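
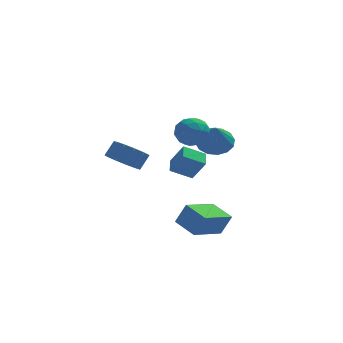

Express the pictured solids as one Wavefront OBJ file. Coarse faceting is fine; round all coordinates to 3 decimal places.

v -3.231 3.062 -2.311
v -2.367 3.039 -2.853
v -1.865 3.435 -2.071
v -2.729 3.458 -1.529
v -2.609 3.55 -2.956
v -2.108 3.945 -2.174
v -3.048 3.906 -2.855
v -2.547 4.302 -2.072
v -3.546 3.994 -2.581
v -3.044 4.39 -1.798
v -3.943 3.786 -2.221
v -3.442 4.182 -1.439
v -4.114 3.349 -1.89
v -3.613 3.745 -1.108
v -4.005 2.82 -1.693
v -3.503 3.216 -0.91
v -3.65 2.368 -1.692
v -3.148 2.764 -0.909
v -3.161 2.137 -1.888
v -2.66 2.533 -1.105
v -2.695 2.199 -2.218
v -2.194 2.595 -1.435
v -2.399 2.535 -2.578
v -1.898 2.931 -1.795
v 0.107 1.701 0.107
v 0.796 1.449 0.705
v -0.736 0.511 0.575
v -0.047 0.259 1.173
v -0.544 1.049 1.33
v -0.023 1.784 1.04
v 0.083 0.176 0.24
v 0.604 0.911 -0.05
v 0.781 0.506 0.787
v 0.394 1.046 1.461
v -0.334 0.914 -0.181
v -0.721 1.454 0.493
v 0.525 1.679 0.365
v -0.465 0.281 0.915
v -0.757 0.745 1.008
v -0.352 0.597 1.359
v 0.044 1.876 0.562
v 0.449 1.728 0.913
v -0.338 1.493 1.281
v -0.389 0.232 0.367
v 0.016 0.084 0.718
v 0.412 1.363 -0.079
v 0.817 1.215 0.272
v 0.398 0.467 -0.001
v 0.921 0.977 0.764
v 0.426 0.278 1.04
v 0.503 0.229 0.491
v 0.809 0.661 0.321
v 0.694 1.294 1.16
v 0.198 0.595 1.436
v -0.094 1.059 1.528
v 0.212 1.492 1.358
v 0.685 0.74 1.209
v -0.138 1.365 -0.156
v -0.634 0.666 0.12
v -0.152 0.468 -0.078
v 0.154 0.901 -0.248
v -0.366 1.682 0.24
v -0.861 0.983 0.516
v -0.749 1.299 0.959
v -0.443 1.731 0.789
v -0.625 1.22 0.071
v -0.344 -3.128 -4.351
v 0.182 -3.133 -3.239
v -1.126 -2.055 -3.976
v -0.601 -2.06 -2.864
v 1.121 -1.82 -5.036
v 1.646 -1.825 -3.924
v 0.338 -0.747 -4.661
v 0.864 -0.752 -3.549
v 0.2 2.281 -3.226
v -0.943 2.263 -2.627
v 0.321 3.208 -2.966
v -0.821 3.189 -2.367
v 0.821 1.871 -2.053
v -0.321 1.852 -1.454
v 0.943 2.797 -1.793
v -0.2 2.779 -1.194
v 1.579 4.272 -1.605
v 2.596 4.277 -1.532
v 1.481 3.268 -0.175
v 2.437 4.694 -1.25
v 2.048 4.998 -1.064
v 1.533 5.107 -1.023
v 1.03 4.993 -1.137
v 0.675 4.685 -1.377
v 0.562 4.266 -1.679
v 0.721 3.849 -1.96
v 1.11 3.545 -2.147
v 1.625 3.436 -2.188
v 2.128 3.55 -2.073
v 2.483 3.858 -1.833
f 2 1 5
f 2 5 3
f 3 5 6
f 3 6 4
f 5 1 7
f 5 7 6
f 6 7 8
f 6 8 4
f 7 1 9
f 7 9 8
f 8 9 10
f 8 10 4
f 9 1 11
f 9 11 10
f 10 11 12
f 10 12 4
f 11 1 13
f 11 13 12
f 12 13 14
f 12 14 4
f 13 1 15
f 13 15 14
f 14 15 16
f 14 16 4
f 15 1 17
f 15 17 16
f 16 17 18
f 16 18 4
f 17 1 19
f 17 19 18
f 18 19 20
f 18 20 4
f 19 1 21
f 19 21 20
f 20 21 22
f 20 22 4
f 21 1 23
f 21 23 22
f 22 23 24
f 22 24 4
f 23 1 2
f 23 2 24
f 24 2 3
f 24 3 4
f 25 62 41
f 62 36 65
f 41 65 30
f 62 65 41
f 25 41 37
f 41 30 42
f 37 42 26
f 41 42 37
f 25 37 46
f 37 26 47
f 46 47 32
f 37 47 46
f 25 46 58
f 46 32 61
f 58 61 35
f 46 61 58
f 25 58 62
f 58 35 66
f 62 66 36
f 58 66 62
f 26 42 53
f 42 30 56
f 53 56 34
f 42 56 53
f 30 65 43
f 65 36 64
f 43 64 29
f 65 64 43
f 36 66 63
f 66 35 59
f 63 59 27
f 66 59 63
f 35 61 60
f 61 32 48
f 60 48 31
f 61 48 60
f 32 47 52
f 47 26 49
f 52 49 33
f 47 49 52
f 28 54 40
f 54 34 55
f 40 55 29
f 54 55 40
f 28 40 38
f 40 29 39
f 38 39 27
f 40 39 38
f 28 38 45
f 38 27 44
f 45 44 31
f 38 44 45
f 28 45 50
f 45 31 51
f 50 51 33
f 45 51 50
f 28 50 54
f 50 33 57
f 54 57 34
f 50 57 54
f 29 55 43
f 55 34 56
f 43 56 30
f 55 56 43
f 27 39 63
f 39 29 64
f 63 64 36
f 39 64 63
f 31 44 60
f 44 27 59
f 60 59 35
f 44 59 60
f 33 51 52
f 51 31 48
f 52 48 32
f 51 48 52
f 34 57 53
f 57 33 49
f 53 49 26
f 57 49 53
f 68 70 67
f 71 68 67
f 67 70 69
f 69 71 67
f 68 74 70
f 72 68 71
f 72 74 68
f 70 74 69
f 73 71 69
f 69 74 73
f 73 72 71
f 74 72 73
f 76 78 75
f 79 76 75
f 75 78 77
f 77 79 75
f 76 82 78
f 80 76 79
f 80 82 76
f 78 82 77
f 81 79 77
f 77 82 81
f 81 80 79
f 82 80 81
f 84 83 86
f 84 86 85
f 86 83 87
f 86 87 85
f 87 83 88
f 87 88 85
f 88 83 89
f 88 89 85
f 89 83 90
f 89 90 85
f 90 83 91
f 90 91 85
f 91 83 92
f 91 92 85
f 92 83 93
f 92 93 85
f 93 83 94
f 93 94 85
f 94 83 95
f 94 95 85
f 95 83 96
f 95 96 85
f 96 83 84
f 96 84 85



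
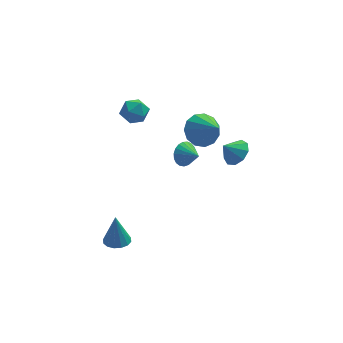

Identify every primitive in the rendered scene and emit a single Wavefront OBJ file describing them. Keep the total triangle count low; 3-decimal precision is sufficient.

v 3.75 1.672 -3.749
v 4.351 1.797 -3.161
v 3.03 1.568 -2.991
v 4.115 2.305 -3.315
v 3.708 2.517 -3.673
v 3.321 2.334 -4.066
v 3.135 1.84 -4.31
v 3.236 1.268 -4.292
v 3.578 0.885 -4.02
v 4 0.87 -3.621
v 4.305 1.23 -3.281
v 0.792 -0.458 -1.501
v 1.18 -0.495 -2.13
v 1.408 -1.182 -1.079
v 1.331 -0.277 -1.975
v 1.389 -0.089 -1.738
v 1.343 0.034 -1.46
v 1.203 0.073 -1.189
v 0.991 0.02 -0.972
v 0.745 -0.116 -0.847
v 0.507 -0.311 -0.834
v 0.319 -0.531 -0.938
v 0.212 -0.739 -1.138
v 0.206 -0.898 -1.402
v 0.301 -0.981 -1.682
v 0.481 -0.973 -1.932
v 0.715 -0.877 -2.107
v 0.963 -0.707 -2.177
v -2.972 -4.1 -4.521
v -2.452 -3.635 -4.577
v -3.008 -3.86 -2.859
v -2.755 -3.441 -4.612
v -3.117 -3.423 -4.622
v -3.44 -3.586 -4.605
v -3.638 -3.887 -4.566
v -3.657 -4.246 -4.515
v -3.493 -4.565 -4.465
v -3.189 -4.759 -4.431
v -2.827 -4.777 -4.42
v -2.504 -4.614 -4.437
v -2.307 -4.313 -4.476
v -2.288 -3.954 -4.528
v 1.926 1.445 -1.458
v 2.49 1.019 -2.194
v 2.594 0.155 -0.202
v 2.818 1.425 -1.952
v 2.863 1.836 -1.554
v 2.61 2.124 -1.125
v 2.141 2.195 -0.802
v 1.603 2.029 -0.687
v 1.168 1.677 -0.817
v 0.973 1.251 -1.151
v 1.081 0.887 -1.582
v 1.458 0.7 -1.974
v 1.983 0.749 -2.202
v -2.156 2.861 -0.928
v -1.778 3.209 -0.262
v -0.942 2.631 -1.498
v -0.564 2.979 -0.832
v -0.958 2.24 -0.753
v -1.709 2.383 -0.401
v -1.011 3.457 -1.359
v -1.762 3.6 -1.007
v -1.07 3.578 -0.529
v -1.037 2.826 -0.154
v -1.683 3.014 -1.606
v -1.65 2.262 -1.231
f 2 1 4
f 2 4 3
f 4 1 5
f 4 5 3
f 5 1 6
f 5 6 3
f 6 1 7
f 6 7 3
f 7 1 8
f 7 8 3
f 8 1 9
f 8 9 3
f 9 1 10
f 9 10 3
f 10 1 11
f 10 11 3
f 11 1 2
f 11 2 3
f 13 12 15
f 13 15 14
f 15 12 16
f 15 16 14
f 16 12 17
f 16 17 14
f 17 12 18
f 17 18 14
f 18 12 19
f 18 19 14
f 19 12 20
f 19 20 14
f 20 12 21
f 20 21 14
f 21 12 22
f 21 22 14
f 22 12 23
f 22 23 14
f 23 12 24
f 23 24 14
f 24 12 25
f 24 25 14
f 25 12 26
f 25 26 14
f 26 12 27
f 26 27 14
f 27 12 28
f 27 28 14
f 28 12 13
f 28 13 14
f 30 29 32
f 30 32 31
f 32 29 33
f 32 33 31
f 33 29 34
f 33 34 31
f 34 29 35
f 34 35 31
f 35 29 36
f 35 36 31
f 36 29 37
f 36 37 31
f 37 29 38
f 37 38 31
f 38 29 39
f 38 39 31
f 39 29 40
f 39 40 31
f 40 29 41
f 40 41 31
f 41 29 42
f 41 42 31
f 42 29 30
f 42 30 31
f 44 43 46
f 44 46 45
f 46 43 47
f 46 47 45
f 47 43 48
f 47 48 45
f 48 43 49
f 48 49 45
f 49 43 50
f 49 50 45
f 50 43 51
f 50 51 45
f 51 43 52
f 51 52 45
f 52 43 53
f 52 53 45
f 53 43 54
f 53 54 45
f 54 43 55
f 54 55 45
f 55 43 44
f 55 44 45
f 56 67 61
f 56 61 57
f 56 57 63
f 56 63 66
f 56 66 67
f 57 61 65
f 61 67 60
f 67 66 58
f 66 63 62
f 63 57 64
f 59 65 60
f 59 60 58
f 59 58 62
f 59 62 64
f 59 64 65
f 60 65 61
f 58 60 67
f 62 58 66
f 64 62 63
f 65 64 57



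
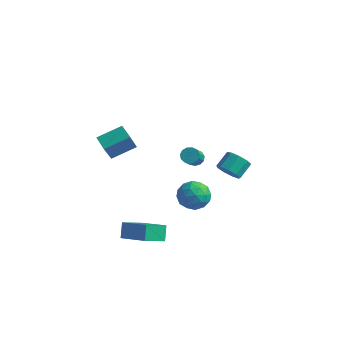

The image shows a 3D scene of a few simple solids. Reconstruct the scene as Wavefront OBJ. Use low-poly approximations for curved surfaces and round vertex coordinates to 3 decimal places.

v -3.985 4.566 -2.513
v -3.488 4.904 -2.362
v -2.977 3.611 -1.156
v -3.475 3.274 -1.307
v -3.744 5.004 -2.146
v -3.233 3.711 -0.94
v -4.076 4.965 -2.047
v -3.565 3.672 -0.841
v -4.38 4.8 -2.096
v -3.869 3.507 -0.89
v -4.559 4.56 -2.277
v -4.048 3.267 -1.071
v -4.555 4.322 -2.533
v -4.044 3.03 -1.327
v -4.371 4.162 -2.783
v -3.86 2.87 -1.577
v -4.064 4.13 -2.947
v -3.553 2.838 -1.741
v -3.732 4.237 -2.973
v -3.221 2.944 -1.767
v -3.481 4.448 -2.853
v -2.97 3.155 -1.648
v -3.39 4.697 -2.626
v -2.879 3.404 -1.42
v -1.195 0.24 -0.862
v -0.719 0.827 -1.666
v -0.841 -1.267 -1.754
v -0.365 -0.68 -2.558
v 0.116 -0.749 -1.566
v -0.103 0.183 -1.015
v -1.457 -0.623 -2.405
v -1.676 0.309 -1.854
v -0.881 0.295 -2.62
v 0.091 0.217 -2.101
v -1.651 -0.657 -1.319
v -0.679 -0.735 -0.8
v -0.988 0.666 -1.186
v -0.572 -1.106 -2.234
v -0.289 -1.146 -1.651
v -0.009 -0.801 -2.124
v -0.626 0.287 -0.803
v -0.347 0.632 -1.276
v 0.144 -0.294 -1.217
v -1.213 -1.072 -2.144
v -0.934 -0.727 -2.617
v -1.551 0.361 -1.296
v -1.271 0.706 -1.769
v -1.704 -0.146 -2.203
v -0.803 0.698 -2.219
v -0.595 -0.188 -2.743
v -1.237 -0.154 -2.653
v -1.366 0.393 -2.329
v -0.232 0.652 -1.914
v -0.024 -0.234 -2.438
v 0.258 -0.274 -1.856
v 0.13 0.273 -1.532
v -0.327 0.339 -2.475
v -1.536 -0.206 -0.982
v -1.328 -1.092 -1.506
v -1.69 -0.713 -1.888
v -1.818 -0.166 -1.564
v -0.965 -0.252 -0.677
v -0.757 -1.138 -1.201
v -0.194 -0.833 -1.091
v -0.323 -0.286 -0.767
v -1.233 -0.779 -0.945
v -3.237 -4.248 -4.13
v -3.545 -3.668 -3.224
v -2.742 -2.932 -4.805
v -3.051 -2.351 -3.899
v -1.249 -4.549 -3.261
v -1.558 -3.968 -2.355
v -0.755 -3.232 -3.936
v -1.063 -2.652 -3.03
v -0.725 3.412 -1.8
v -0.199 3.774 -2.391
v -0.088 4.789 -1.67
v -0.615 4.428 -1.08
v -0.764 3.918 -2.507
v -0.654 4.934 -1.786
v -1.312 3.826 -2.293
v -1.201 4.841 -1.572
v -1.585 3.54 -1.848
v -1.474 4.555 -1.127
v -1.455 3.194 -1.381
v -1.345 4.209 -0.66
v -0.985 2.951 -1.11
v -0.874 3.966 -0.389
v -0.393 2.923 -1.162
v -0.282 3.939 -0.442
v 0.044 3.125 -1.513
v 0.154 4.14 -0.792
v 0.121 3.461 -1.998
v 0.231 4.476 -1.278
v -3.789 -4.274 2.78
v -3.756 -4.993 4.051
v -4.708 -3.758 3.097
v -4.675 -4.477 4.367
v -2.865 -3.043 3.453
v -2.832 -3.762 4.723
v -3.784 -2.527 3.769
v -3.751 -3.246 5.04
f 2 1 5
f 2 5 3
f 3 5 6
f 3 6 4
f 5 1 7
f 5 7 6
f 6 7 8
f 6 8 4
f 7 1 9
f 7 9 8
f 8 9 10
f 8 10 4
f 9 1 11
f 9 11 10
f 10 11 12
f 10 12 4
f 11 1 13
f 11 13 12
f 12 13 14
f 12 14 4
f 13 1 15
f 13 15 14
f 14 15 16
f 14 16 4
f 15 1 17
f 15 17 16
f 16 17 18
f 16 18 4
f 17 1 19
f 17 19 18
f 18 19 20
f 18 20 4
f 19 1 21
f 19 21 20
f 20 21 22
f 20 22 4
f 21 1 23
f 21 23 22
f 22 23 24
f 22 24 4
f 23 1 2
f 23 2 24
f 24 2 3
f 24 3 4
f 25 62 41
f 62 36 65
f 41 65 30
f 62 65 41
f 25 41 37
f 41 30 42
f 37 42 26
f 41 42 37
f 25 37 46
f 37 26 47
f 46 47 32
f 37 47 46
f 25 46 58
f 46 32 61
f 58 61 35
f 46 61 58
f 25 58 62
f 58 35 66
f 62 66 36
f 58 66 62
f 26 42 53
f 42 30 56
f 53 56 34
f 42 56 53
f 30 65 43
f 65 36 64
f 43 64 29
f 65 64 43
f 36 66 63
f 66 35 59
f 63 59 27
f 66 59 63
f 35 61 60
f 61 32 48
f 60 48 31
f 61 48 60
f 32 47 52
f 47 26 49
f 52 49 33
f 47 49 52
f 28 54 40
f 54 34 55
f 40 55 29
f 54 55 40
f 28 40 38
f 40 29 39
f 38 39 27
f 40 39 38
f 28 38 45
f 38 27 44
f 45 44 31
f 38 44 45
f 28 45 50
f 45 31 51
f 50 51 33
f 45 51 50
f 28 50 54
f 50 33 57
f 54 57 34
f 50 57 54
f 29 55 43
f 55 34 56
f 43 56 30
f 55 56 43
f 27 39 63
f 39 29 64
f 63 64 36
f 39 64 63
f 31 44 60
f 44 27 59
f 60 59 35
f 44 59 60
f 33 51 52
f 51 31 48
f 52 48 32
f 51 48 52
f 34 57 53
f 57 33 49
f 53 49 26
f 57 49 53
f 68 70 67
f 71 68 67
f 67 70 69
f 69 71 67
f 68 74 70
f 72 68 71
f 72 74 68
f 70 74 69
f 73 71 69
f 69 74 73
f 73 72 71
f 74 72 73
f 76 75 79
f 76 79 77
f 77 79 80
f 77 80 78
f 79 75 81
f 79 81 80
f 80 81 82
f 80 82 78
f 81 75 83
f 81 83 82
f 82 83 84
f 82 84 78
f 83 75 85
f 83 85 84
f 84 85 86
f 84 86 78
f 85 75 87
f 85 87 86
f 86 87 88
f 86 88 78
f 87 75 89
f 87 89 88
f 88 89 90
f 88 90 78
f 89 75 91
f 89 91 90
f 90 91 92
f 90 92 78
f 91 75 93
f 91 93 92
f 92 93 94
f 92 94 78
f 93 75 76
f 93 76 94
f 94 76 77
f 94 77 78
f 96 98 95
f 99 96 95
f 95 98 97
f 97 99 95
f 96 102 98
f 100 96 99
f 100 102 96
f 98 102 97
f 101 99 97
f 97 102 101
f 101 100 99
f 102 100 101



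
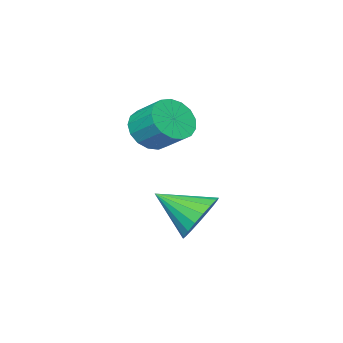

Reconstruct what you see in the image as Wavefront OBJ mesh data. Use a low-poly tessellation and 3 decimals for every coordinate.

v 2.361 -2.033 -0.097
v 3.218 -2.3 0.297
v 3.216 -1.134 1.09
v 2.359 -0.867 0.697
v 3.34 -2.045 -0.078
v 3.339 -0.879 0.716
v 3.239 -1.787 -0.456
v 3.237 -0.622 0.337
v 2.936 -1.586 -0.752
v 2.935 -0.42 0.041
v 2.501 -1.487 -0.898
v 2.5 -0.321 -0.105
v 2.034 -1.513 -0.861
v 2.033 -0.347 -0.067
v 1.642 -1.658 -0.648
v 1.641 -0.493 0.145
v 1.415 -1.889 -0.309
v 1.414 -0.724 0.484
v 1.404 -2.153 0.078
v 1.403 -0.988 0.872
v 1.612 -2.389 0.426
v 1.611 -1.224 1.219
v 1.992 -2.544 0.654
v 1.991 -1.379 1.447
v 2.456 -2.582 0.709
v 2.455 -1.416 1.503
v 2.898 -2.493 0.581
v 2.897 -1.328 1.374
v 2.986 1.023 -3.381
v 3.9 1.089 -3.971
v 3.714 -0.483 -2.419
v 3.995 1.377 -3.592
v 3.889 1.595 -3.171
v 3.605 1.699 -2.793
v 3.198 1.67 -2.53
v 2.749 1.512 -2.437
v 2.347 1.258 -2.53
v 2.071 0.957 -2.792
v 1.976 0.669 -3.171
v 2.082 0.451 -3.591
v 2.366 0.346 -3.97
v 2.773 0.376 -4.232
v 3.222 0.533 -4.326
v 3.625 0.788 -4.233
f 2 1 5
f 2 5 3
f 3 5 6
f 3 6 4
f 5 1 7
f 5 7 6
f 6 7 8
f 6 8 4
f 7 1 9
f 7 9 8
f 8 9 10
f 8 10 4
f 9 1 11
f 9 11 10
f 10 11 12
f 10 12 4
f 11 1 13
f 11 13 12
f 12 13 14
f 12 14 4
f 13 1 15
f 13 15 14
f 14 15 16
f 14 16 4
f 15 1 17
f 15 17 16
f 16 17 18
f 16 18 4
f 17 1 19
f 17 19 18
f 18 19 20
f 18 20 4
f 19 1 21
f 19 21 20
f 20 21 22
f 20 22 4
f 21 1 23
f 21 23 22
f 22 23 24
f 22 24 4
f 23 1 25
f 23 25 24
f 24 25 26
f 24 26 4
f 25 1 27
f 25 27 26
f 26 27 28
f 26 28 4
f 27 1 2
f 27 2 28
f 28 2 3
f 28 3 4
f 30 29 32
f 30 32 31
f 32 29 33
f 32 33 31
f 33 29 34
f 33 34 31
f 34 29 35
f 34 35 31
f 35 29 36
f 35 36 31
f 36 29 37
f 36 37 31
f 37 29 38
f 37 38 31
f 38 29 39
f 38 39 31
f 39 29 40
f 39 40 31
f 40 29 41
f 40 41 31
f 41 29 42
f 41 42 31
f 42 29 43
f 42 43 31
f 43 29 44
f 43 44 31
f 44 29 30
f 44 30 31



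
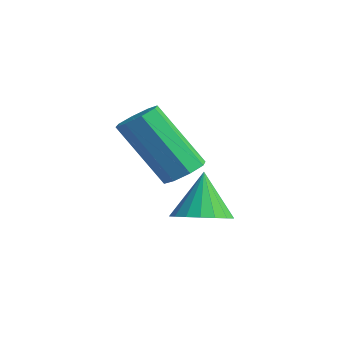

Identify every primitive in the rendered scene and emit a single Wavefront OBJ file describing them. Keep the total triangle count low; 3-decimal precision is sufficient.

v 0.952 2.137 -1.314
v 1.724 2.043 -1.053
v 0.528 2.463 0.054
v 1.711 2.396 -1.141
v 1.547 2.699 -1.264
v 1.266 2.89 -1.397
v 0.923 2.931 -1.513
v 0.585 2.816 -1.591
v 0.321 2.566 -1.613
v 0.181 2.23 -1.576
v 0.194 1.877 -1.488
v 0.358 1.574 -1.365
v 0.639 1.383 -1.232
v 0.982 1.342 -1.115
v 1.32 1.457 -1.038
v 1.584 1.708 -1.016
v 1.138 1.533 0.388
v 1.476 1.019 0.31
v 0.6 0.173 2.094
v 0.262 0.687 2.172
v 1.698 1.345 0.574
v 0.823 0.499 2.358
v 1.593 1.781 0.729
v 0.717 0.934 2.513
v 1.22 2.072 0.684
v 0.345 1.225 2.468
v 0.8 2.047 0.466
v -0.076 1.201 2.25
v 0.577 1.721 0.202
v -0.298 0.875 1.986
v 0.683 1.286 0.047
v -0.193 0.439 1.831
v 1.055 0.995 0.092
v 0.18 0.148 1.876
f 2 1 4
f 2 4 3
f 4 1 5
f 4 5 3
f 5 1 6
f 5 6 3
f 6 1 7
f 6 7 3
f 7 1 8
f 7 8 3
f 8 1 9
f 8 9 3
f 9 1 10
f 9 10 3
f 10 1 11
f 10 11 3
f 11 1 12
f 11 12 3
f 12 1 13
f 12 13 3
f 13 1 14
f 13 14 3
f 14 1 15
f 14 15 3
f 15 1 16
f 15 16 3
f 16 1 2
f 16 2 3
f 18 17 21
f 18 21 19
f 19 21 22
f 19 22 20
f 21 17 23
f 21 23 22
f 22 23 24
f 22 24 20
f 23 17 25
f 23 25 24
f 24 25 26
f 24 26 20
f 25 17 27
f 25 27 26
f 26 27 28
f 26 28 20
f 27 17 29
f 27 29 28
f 28 29 30
f 28 30 20
f 29 17 31
f 29 31 30
f 30 31 32
f 30 32 20
f 31 17 33
f 31 33 32
f 32 33 34
f 32 34 20
f 33 17 18
f 33 18 34
f 34 18 19
f 34 19 20



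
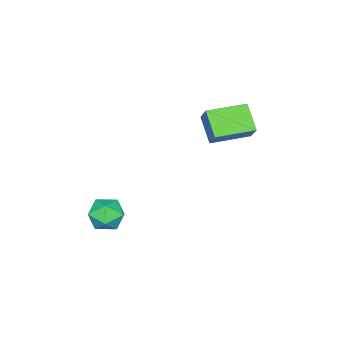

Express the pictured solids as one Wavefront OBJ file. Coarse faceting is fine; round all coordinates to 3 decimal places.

v 1.619 -2.962 -3.711
v 2.25 -2.537 -3.114
v 2.49 -4.263 -3.706
v 3.121 -3.838 -3.109
v 2.237 -4.069 -2.793
v 1.698 -3.266 -2.796
v 3.042 -3.534 -4.024
v 2.503 -2.731 -4.027
v 3.129 -2.891 -3.307
v 2.631 -3.222 -2.546
v 2.109 -3.578 -4.274
v 1.611 -3.909 -3.513
v -2.042 -0.9 -0.259
v -2.759 -1.878 0.674
v -3.614 0.27 -0.241
v -4.331 -0.707 0.692
v -1.609 -0.333 0.668
v -2.326 -1.31 1.601
v -3.181 0.838 0.686
v -3.898 -0.14 1.619
f 1 12 6
f 1 6 2
f 1 2 8
f 1 8 11
f 1 11 12
f 2 6 10
f 6 12 5
f 12 11 3
f 11 8 7
f 8 2 9
f 4 10 5
f 4 5 3
f 4 3 7
f 4 7 9
f 4 9 10
f 5 10 6
f 3 5 12
f 7 3 11
f 9 7 8
f 10 9 2
f 14 16 13
f 17 14 13
f 13 16 15
f 15 17 13
f 14 20 16
f 18 14 17
f 18 20 14
f 16 20 15
f 19 17 15
f 15 20 19
f 19 18 17
f 20 18 19



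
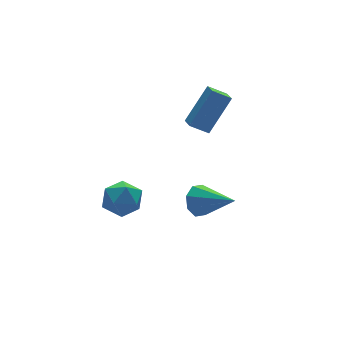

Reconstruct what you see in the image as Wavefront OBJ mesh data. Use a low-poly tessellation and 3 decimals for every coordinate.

v 0.033 1.296 -3.95
v 0.518 1.807 -3.405
v 0.847 -0.456 -3.03
v -0.094 1.658 -3.147
v -0.632 1.298 -3.358
v -0.78 0.936 -3.916
v -0.452 0.786 -4.494
v 0.16 0.935 -4.753
v 0.698 1.295 -4.541
v 0.846 1.656 -3.983
v -3.855 2.675 -2.798
v -2.917 2.295 -2.99
v -4.343 1.185 -2.23
v -3.405 0.805 -2.422
v -3.537 1.493 -1.666
v -3.235 2.413 -2.017
v -4.025 1.067 -3.203
v -3.723 1.987 -3.554
v -3.022 1.301 -3.241
v -2.72 1.564 -2.291
v -4.54 1.916 -2.929
v -4.238 2.179 -1.979
v 0.611 1.432 0.399
v -0.147 1.855 0.915
v 0.874 2.28 0.09
v 0.116 2.703 0.605
v 1.904 1.657 2.115
v 1.146 2.08 2.63
v 2.167 2.505 1.805
v 1.409 2.928 2.321
f 2 1 4
f 2 4 3
f 4 1 5
f 4 5 3
f 5 1 6
f 5 6 3
f 6 1 7
f 6 7 3
f 7 1 8
f 7 8 3
f 8 1 9
f 8 9 3
f 9 1 10
f 9 10 3
f 10 1 2
f 10 2 3
f 11 22 16
f 11 16 12
f 11 12 18
f 11 18 21
f 11 21 22
f 12 16 20
f 16 22 15
f 22 21 13
f 21 18 17
f 18 12 19
f 14 20 15
f 14 15 13
f 14 13 17
f 14 17 19
f 14 19 20
f 15 20 16
f 13 15 22
f 17 13 21
f 19 17 18
f 20 19 12
f 24 26 23
f 27 24 23
f 23 26 25
f 25 27 23
f 24 30 26
f 28 24 27
f 28 30 24
f 26 30 25
f 29 27 25
f 25 30 29
f 29 28 27
f 30 28 29



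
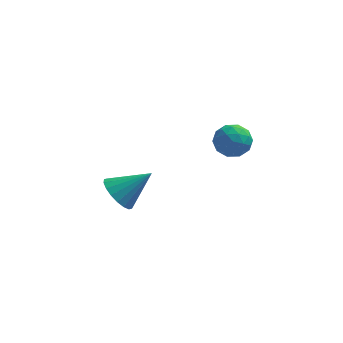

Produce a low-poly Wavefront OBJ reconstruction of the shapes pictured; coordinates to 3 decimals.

v 1.699 0.491 1.541
v 1.999 0.078 2.338
v 0.401 0.902 2.242
v 0.701 0.489 3.039
v 1.125 1.275 2.724
v 1.927 1.021 2.291
v 0.473 -0.041 2.289
v 1.275 -0.295 1.856
v 1.241 -0.25 2.801
v 1.644 0.563 3.07
v 0.756 0.417 1.51
v 1.159 1.23 1.779
v 1.963 0.248 1.878
v 0.437 0.732 2.702
v 0.686 1.193 2.517
v 0.862 0.951 2.985
v 1.921 0.802 1.85
v 2.097 0.56 2.319
v 1.583 1.263 2.546
v 0.303 0.42 2.261
v 0.479 0.178 2.73
v 1.538 0.029 1.595
v 1.714 -0.213 2.063
v 0.817 -0.283 2.034
v 1.694 -0.187 2.619
v 0.931 0.055 3.03
v 0.797 -0.257 2.589
v 1.268 -0.406 2.335
v 1.93 0.291 2.777
v 1.168 0.533 3.188
v 1.417 0.994 3.003
v 1.888 0.845 2.749
v 1.485 0.098 3.048
v 1.232 0.447 1.392
v 0.47 0.689 1.803
v 0.512 0.135 1.831
v 0.983 -0.014 1.577
v 1.469 0.925 1.55
v 0.706 1.167 1.961
v 1.132 1.386 2.245
v 1.603 1.237 1.991
v 0.915 0.882 1.532
v -4.221 2.807 -3.648
v -3.727 3.33 -4.44
v -2.659 3.233 -2.392
v -3.987 3.672 -4.233
v -4.293 3.842 -3.911
v -4.584 3.807 -3.536
v -4.804 3.574 -3.184
v -4.909 3.189 -2.923
v -4.877 2.729 -2.807
v -4.715 2.284 -2.857
v -4.456 1.942 -3.064
v -4.15 1.772 -3.386
v -3.858 1.807 -3.761
v -3.638 2.04 -4.113
v -3.534 2.425 -4.374
v -3.565 2.885 -4.49
f 1 38 17
f 38 12 41
f 17 41 6
f 38 41 17
f 1 17 13
f 17 6 18
f 13 18 2
f 17 18 13
f 1 13 22
f 13 2 23
f 22 23 8
f 13 23 22
f 1 22 34
f 22 8 37
f 34 37 11
f 22 37 34
f 1 34 38
f 34 11 42
f 38 42 12
f 34 42 38
f 2 18 29
f 18 6 32
f 29 32 10
f 18 32 29
f 6 41 19
f 41 12 40
f 19 40 5
f 41 40 19
f 12 42 39
f 42 11 35
f 39 35 3
f 42 35 39
f 11 37 36
f 37 8 24
f 36 24 7
f 37 24 36
f 8 23 28
f 23 2 25
f 28 25 9
f 23 25 28
f 4 30 16
f 30 10 31
f 16 31 5
f 30 31 16
f 4 16 14
f 16 5 15
f 14 15 3
f 16 15 14
f 4 14 21
f 14 3 20
f 21 20 7
f 14 20 21
f 4 21 26
f 21 7 27
f 26 27 9
f 21 27 26
f 4 26 30
f 26 9 33
f 30 33 10
f 26 33 30
f 5 31 19
f 31 10 32
f 19 32 6
f 31 32 19
f 3 15 39
f 15 5 40
f 39 40 12
f 15 40 39
f 7 20 36
f 20 3 35
f 36 35 11
f 20 35 36
f 9 27 28
f 27 7 24
f 28 24 8
f 27 24 28
f 10 33 29
f 33 9 25
f 29 25 2
f 33 25 29
f 44 43 46
f 44 46 45
f 46 43 47
f 46 47 45
f 47 43 48
f 47 48 45
f 48 43 49
f 48 49 45
f 49 43 50
f 49 50 45
f 50 43 51
f 50 51 45
f 51 43 52
f 51 52 45
f 52 43 53
f 52 53 45
f 53 43 54
f 53 54 45
f 54 43 55
f 54 55 45
f 55 43 56
f 55 56 45
f 56 43 57
f 56 57 45
f 57 43 58
f 57 58 45
f 58 43 44
f 58 44 45



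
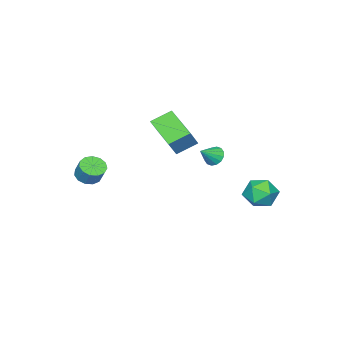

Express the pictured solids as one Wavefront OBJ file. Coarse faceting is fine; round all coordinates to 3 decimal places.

v -2.181 4.291 -2.564
v -1.24 4.398 -2.282
v -1.88 2.782 -2.998
v -0.939 2.889 -2.716
v -1.659 2.874 -2.039
v -1.845 3.807 -1.771
v -1.275 3.373 -3.509
v -1.461 4.306 -3.241
v -0.68 3.831 -2.866
v -0.917 3.522 -1.958
v -2.203 3.658 -3.322
v -2.44 3.349 -2.414
v 1.706 3.202 1.18
v 2.013 3.594 0.864
v 2.574 3.038 1.82
v 1.88 3.757 1.086
v 1.701 3.771 1.333
v 1.523 3.633 1.539
v 1.394 3.379 1.649
v 1.349 3.077 1.633
v 1.4 2.809 1.496
v 1.532 2.646 1.275
v 1.712 2.632 1.028
v 1.889 2.77 0.822
v 2.018 3.024 0.712
v 2.063 3.326 0.727
v 3.517 -3.206 -1.511
v 4.091 -2.912 -1.809
v 4.277 -2.401 -0.947
v 3.703 -2.694 -0.649
v 3.785 -2.667 -1.889
v 3.971 -2.156 -1.026
v 3.394 -2.593 -1.848
v 3.58 -2.081 -0.986
v 3.042 -2.714 -1.701
v 3.228 -2.202 -0.838
v 2.841 -2.99 -1.493
v 3.027 -2.479 -0.631
v 2.854 -3.336 -1.291
v 3.04 -2.824 -0.429
v 3.079 -3.64 -1.159
v 3.265 -3.128 -0.297
v 3.442 -3.806 -1.139
v 3.628 -3.294 -0.277
v 3.829 -3.782 -1.237
v 4.015 -3.27 -0.374
v 4.117 -3.575 -1.422
v 4.303 -3.063 -0.559
v 4.215 -3.251 -1.635
v 4.401 -2.739 -0.773
v -0.717 -1.057 -1.092
v -1.486 -2.889 -0.353
v -1.657 -0.417 -0.484
v -2.426 -2.249 0.256
v 0.026 -0.951 -0.056
v -0.743 -2.783 0.684
v -0.914 -0.311 0.553
v -1.683 -2.143 1.292
f 1 12 6
f 1 6 2
f 1 2 8
f 1 8 11
f 1 11 12
f 2 6 10
f 6 12 5
f 12 11 3
f 11 8 7
f 8 2 9
f 4 10 5
f 4 5 3
f 4 3 7
f 4 7 9
f 4 9 10
f 5 10 6
f 3 5 12
f 7 3 11
f 9 7 8
f 10 9 2
f 14 13 16
f 14 16 15
f 16 13 17
f 16 17 15
f 17 13 18
f 17 18 15
f 18 13 19
f 18 19 15
f 19 13 20
f 19 20 15
f 20 13 21
f 20 21 15
f 21 13 22
f 21 22 15
f 22 13 23
f 22 23 15
f 23 13 24
f 23 24 15
f 24 13 25
f 24 25 15
f 25 13 26
f 25 26 15
f 26 13 14
f 26 14 15
f 28 27 31
f 28 31 29
f 29 31 32
f 29 32 30
f 31 27 33
f 31 33 32
f 32 33 34
f 32 34 30
f 33 27 35
f 33 35 34
f 34 35 36
f 34 36 30
f 35 27 37
f 35 37 36
f 36 37 38
f 36 38 30
f 37 27 39
f 37 39 38
f 38 39 40
f 38 40 30
f 39 27 41
f 39 41 40
f 40 41 42
f 40 42 30
f 41 27 43
f 41 43 42
f 42 43 44
f 42 44 30
f 43 27 45
f 43 45 44
f 44 45 46
f 44 46 30
f 45 27 47
f 45 47 46
f 46 47 48
f 46 48 30
f 47 27 49
f 47 49 48
f 48 49 50
f 48 50 30
f 49 27 28
f 49 28 50
f 50 28 29
f 50 29 30
f 52 54 51
f 55 52 51
f 51 54 53
f 53 55 51
f 52 58 54
f 56 52 55
f 56 58 52
f 54 58 53
f 57 55 53
f 53 58 57
f 57 56 55
f 58 56 57



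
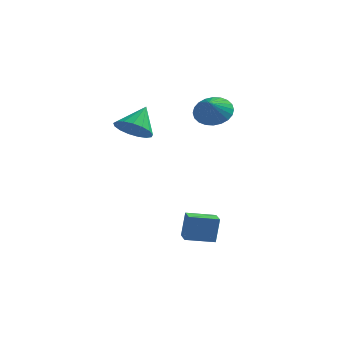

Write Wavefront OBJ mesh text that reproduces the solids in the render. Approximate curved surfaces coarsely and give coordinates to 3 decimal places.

v -0.305 -3.278 2.671
v 0.423 -3.936 3.147
v -0.015 -2.062 3.909
v 0.707 -3.659 2.808
v 0.76 -3.295 2.438
v 0.569 -2.928 2.122
v 0.177 -2.64 1.931
v -0.324 -2.499 1.909
v -0.822 -2.536 2.062
v -1.201 -2.744 2.355
v -1.374 -3.074 2.72
v -1.303 -3.45 3.074
v -1.003 -3.788 3.335
v -0.543 -4.009 3.444
v -0.029 -4.062 3.377
v 2.92 0.118 3.203
v 3.982 0.297 3.374
v 2.92 -0.718 4.077
v 3.806 0.577 3.642
v 3.495 0.787 3.843
v 3.097 0.895 3.946
v 2.672 0.885 3.937
v 2.285 0.758 3.815
v 1.994 0.534 3.6
v 1.845 0.246 3.325
v 1.859 -0.061 3.031
v 2.034 -0.341 2.764
v 2.345 -0.551 2.563
v 2.743 -0.659 2.459
v 3.168 -0.649 2.469
v 3.555 -0.522 2.591
v 3.846 -0.298 2.805
v 3.996 -0.01 3.081
v 2.887 -4.66 -4.164
v 3.016 -4.367 -2.668
v 2.39 -3.679 -4.314
v 2.52 -3.385 -2.818
v 4.32 -3.975 -4.422
v 4.45 -3.681 -2.926
v 3.824 -2.993 -4.572
v 3.953 -2.7 -3.076
f 2 1 4
f 2 4 3
f 4 1 5
f 4 5 3
f 5 1 6
f 5 6 3
f 6 1 7
f 6 7 3
f 7 1 8
f 7 8 3
f 8 1 9
f 8 9 3
f 9 1 10
f 9 10 3
f 10 1 11
f 10 11 3
f 11 1 12
f 11 12 3
f 12 1 13
f 12 13 3
f 13 1 14
f 13 14 3
f 14 1 15
f 14 15 3
f 15 1 2
f 15 2 3
f 17 16 19
f 17 19 18
f 19 16 20
f 19 20 18
f 20 16 21
f 20 21 18
f 21 16 22
f 21 22 18
f 22 16 23
f 22 23 18
f 23 16 24
f 23 24 18
f 24 16 25
f 24 25 18
f 25 16 26
f 25 26 18
f 26 16 27
f 26 27 18
f 27 16 28
f 27 28 18
f 28 16 29
f 28 29 18
f 29 16 30
f 29 30 18
f 30 16 31
f 30 31 18
f 31 16 32
f 31 32 18
f 32 16 33
f 32 33 18
f 33 16 17
f 33 17 18
f 35 37 34
f 38 35 34
f 34 37 36
f 36 38 34
f 35 41 37
f 39 35 38
f 39 41 35
f 37 41 36
f 40 38 36
f 36 41 40
f 40 39 38
f 41 39 40



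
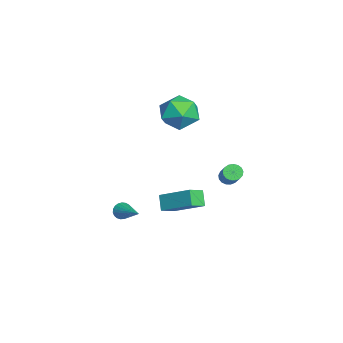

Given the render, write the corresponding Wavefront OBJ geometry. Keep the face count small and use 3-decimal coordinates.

v -3.574 2.478 3.928
v -2.366 2.564 3.613
v -3.374 0.476 4.147
v -2.166 0.562 3.832
v -2.563 1.032 4.921
v -2.687 2.27 4.786
v -3.053 0.77 2.974
v -3.177 2.008 2.839
v -2.044 1.509 3.023
v -1.741 1.67 4.226
v -3.999 1.37 3.534
v -3.696 1.531 4.737
v 0.492 1.194 -1.636
v -0.16 1.106 -0.87
v 1.505 2.751 -0.594
v 0.853 2.663 0.172
v 1.107 0.497 -1.192
v 0.455 0.409 -0.426
v 2.12 2.054 -0.15
v 1.468 1.966 0.616
v 2.798 3.876 2.44
v 3.111 3.981 2.051
v 4.654 4.128 3.331
v 4.342 4.024 3.72
v 3.031 4.2 2.122
v 4.574 4.348 3.402
v 2.898 4.345 2.267
v 4.441 4.493 3.546
v 2.742 4.383 2.45
v 4.285 4.53 3.73
v 2.599 4.305 2.632
v 4.142 4.452 3.911
v 2.501 4.128 2.77
v 4.045 4.276 4.049
v 2.472 3.894 2.832
v 4.015 4.041 4.111
v 2.518 3.656 2.804
v 4.061 3.803 4.084
v 2.627 3.468 2.694
v 4.171 3.615 3.973
v 2.776 3.374 2.525
v 4.32 3.521 3.804
v 2.931 3.395 2.336
v 4.474 3.542 3.616
v 3.054 3.526 2.172
v 4.598 3.674 3.451
v 3.119 3.738 2.069
v 4.663 3.885 3.348
v 2.702 -1.485 -0.13
v 3.021 -1.755 -0.456
v 4.198 -0.635 0.63
v 2.978 -1.574 -0.573
v 2.887 -1.377 -0.615
v 2.765 -1.199 -0.572
v 2.631 -1.07 -0.453
v 2.51 -1.013 -0.278
v 2.422 -1.038 -0.077
v 2.382 -1.14 0.114
v 2.398 -1.301 0.264
v 2.467 -1.494 0.345
v 2.576 -1.685 0.344
v 2.707 -1.842 0.261
v 2.837 -1.937 0.111
v 2.944 -1.954 -0.081
v 3.009 -1.889 -0.281
f 1 12 6
f 1 6 2
f 1 2 8
f 1 8 11
f 1 11 12
f 2 6 10
f 6 12 5
f 12 11 3
f 11 8 7
f 8 2 9
f 4 10 5
f 4 5 3
f 4 3 7
f 4 7 9
f 4 9 10
f 5 10 6
f 3 5 12
f 7 3 11
f 9 7 8
f 10 9 2
f 14 16 13
f 17 14 13
f 13 16 15
f 15 17 13
f 14 20 16
f 18 14 17
f 18 20 14
f 16 20 15
f 19 17 15
f 15 20 19
f 19 18 17
f 20 18 19
f 22 21 25
f 22 25 23
f 23 25 26
f 23 26 24
f 25 21 27
f 25 27 26
f 26 27 28
f 26 28 24
f 27 21 29
f 27 29 28
f 28 29 30
f 28 30 24
f 29 21 31
f 29 31 30
f 30 31 32
f 30 32 24
f 31 21 33
f 31 33 32
f 32 33 34
f 32 34 24
f 33 21 35
f 33 35 34
f 34 35 36
f 34 36 24
f 35 21 37
f 35 37 36
f 36 37 38
f 36 38 24
f 37 21 39
f 37 39 38
f 38 39 40
f 38 40 24
f 39 21 41
f 39 41 40
f 40 41 42
f 40 42 24
f 41 21 43
f 41 43 42
f 42 43 44
f 42 44 24
f 43 21 45
f 43 45 44
f 44 45 46
f 44 46 24
f 45 21 47
f 45 47 46
f 46 47 48
f 46 48 24
f 47 21 22
f 47 22 48
f 48 22 23
f 48 23 24
f 50 49 52
f 50 52 51
f 52 49 53
f 52 53 51
f 53 49 54
f 53 54 51
f 54 49 55
f 54 55 51
f 55 49 56
f 55 56 51
f 56 49 57
f 56 57 51
f 57 49 58
f 57 58 51
f 58 49 59
f 58 59 51
f 59 49 60
f 59 60 51
f 60 49 61
f 60 61 51
f 61 49 62
f 61 62 51
f 62 49 63
f 62 63 51
f 63 49 64
f 63 64 51
f 64 49 65
f 64 65 51
f 65 49 50
f 65 50 51



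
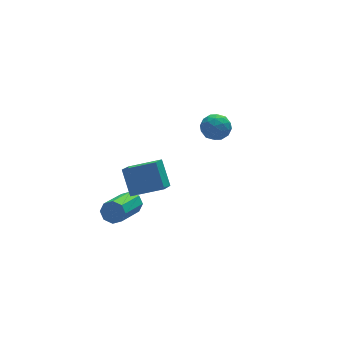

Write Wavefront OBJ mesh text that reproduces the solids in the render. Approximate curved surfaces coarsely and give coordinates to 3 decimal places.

v -2.458 -0.018 -2.807
v -2.033 -0.125 -2.313
v -3.397 -1.509 -1.44
v -3.822 -1.402 -1.933
v -2.353 0.253 -2.214
v -3.717 -1.131 -1.341
v -2.735 0.472 -2.462
v -4.099 -0.912 -1.589
v -2.954 0.404 -2.912
v -4.318 -0.979 -2.039
v -2.883 0.089 -3.3
v -4.247 -1.295 -2.427
v -2.563 -0.289 -3.399
v -3.927 -1.673 -2.526
v -2.181 -0.508 -3.151
v -3.545 -1.892 -2.278
v -1.962 -0.441 -2.701
v -3.326 -1.824 -1.828
v 2.949 3.02 -0.734
v 3.406 2.391 -1.056
v 2.434 2.169 0.196
v 2.891 1.54 -0.126
v 3.271 2.171 0.281
v 3.589 2.697 -0.294
v 2.251 1.863 -0.566
v 2.569 2.389 -1.141
v 2.974 1.676 -0.952
v 3.605 1.867 -0.429
v 2.235 2.693 -0.431
v 2.866 2.884 0.092
v 3.222 2.78 -0.976
v 2.618 1.78 0.116
v 2.841 2.151 0.355
v 3.109 1.781 0.166
v 3.33 2.96 -0.528
v 3.599 2.59 -0.718
v 3.52 2.461 0.068
v 2.241 1.97 -0.142
v 2.51 1.6 -0.332
v 2.731 2.779 -1.026
v 2.999 2.409 -1.215
v 2.32 2.099 -0.928
v 3.238 1.991 -1.105
v 2.935 1.491 -0.558
v 2.559 1.68 -0.817
v 2.746 1.989 -1.155
v 3.608 2.102 -0.797
v 3.306 1.602 -0.251
v 3.529 1.973 -0.012
v 3.716 2.282 -0.349
v 3.355 1.682 -0.736
v 2.534 2.958 -0.609
v 2.232 2.458 -0.063
v 2.124 2.278 -0.511
v 2.311 2.587 -0.848
v 2.905 3.069 -0.302
v 2.602 2.569 0.245
v 3.094 2.571 0.295
v 3.281 2.88 -0.043
v 2.485 2.878 -0.124
v -2.276 -4.249 1.705
v -2.333 -3.297 2.875
v -3.72 -3.681 1.173
v -3.776 -2.729 2.344
v -1.624 -3.291 0.956
v -1.68 -2.339 2.127
v -3.067 -2.723 0.425
v -3.124 -1.771 1.595
f 2 1 5
f 2 5 3
f 3 5 6
f 3 6 4
f 5 1 7
f 5 7 6
f 6 7 8
f 6 8 4
f 7 1 9
f 7 9 8
f 8 9 10
f 8 10 4
f 9 1 11
f 9 11 10
f 10 11 12
f 10 12 4
f 11 1 13
f 11 13 12
f 12 13 14
f 12 14 4
f 13 1 15
f 13 15 14
f 14 15 16
f 14 16 4
f 15 1 17
f 15 17 16
f 16 17 18
f 16 18 4
f 17 1 2
f 17 2 18
f 18 2 3
f 18 3 4
f 19 56 35
f 56 30 59
f 35 59 24
f 56 59 35
f 19 35 31
f 35 24 36
f 31 36 20
f 35 36 31
f 19 31 40
f 31 20 41
f 40 41 26
f 31 41 40
f 19 40 52
f 40 26 55
f 52 55 29
f 40 55 52
f 19 52 56
f 52 29 60
f 56 60 30
f 52 60 56
f 20 36 47
f 36 24 50
f 47 50 28
f 36 50 47
f 24 59 37
f 59 30 58
f 37 58 23
f 59 58 37
f 30 60 57
f 60 29 53
f 57 53 21
f 60 53 57
f 29 55 54
f 55 26 42
f 54 42 25
f 55 42 54
f 26 41 46
f 41 20 43
f 46 43 27
f 41 43 46
f 22 48 34
f 48 28 49
f 34 49 23
f 48 49 34
f 22 34 32
f 34 23 33
f 32 33 21
f 34 33 32
f 22 32 39
f 32 21 38
f 39 38 25
f 32 38 39
f 22 39 44
f 39 25 45
f 44 45 27
f 39 45 44
f 22 44 48
f 44 27 51
f 48 51 28
f 44 51 48
f 23 49 37
f 49 28 50
f 37 50 24
f 49 50 37
f 21 33 57
f 33 23 58
f 57 58 30
f 33 58 57
f 25 38 54
f 38 21 53
f 54 53 29
f 38 53 54
f 27 45 46
f 45 25 42
f 46 42 26
f 45 42 46
f 28 51 47
f 51 27 43
f 47 43 20
f 51 43 47
f 62 64 61
f 65 62 61
f 61 64 63
f 63 65 61
f 62 68 64
f 66 62 65
f 66 68 62
f 64 68 63
f 67 65 63
f 63 68 67
f 67 66 65
f 68 66 67



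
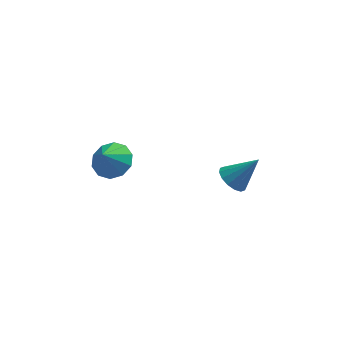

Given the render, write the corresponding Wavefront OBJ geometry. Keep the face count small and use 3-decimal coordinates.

v 1.804 1.855 -4.602
v 2.425 1.864 -5.153
v 2.996 1.965 -3.258
v 2.322 2.277 -5.095
v 2.08 2.577 -4.906
v 1.765 2.684 -4.634
v 1.46 2.569 -4.355
v 1.247 2.263 -4.141
v 1.183 1.847 -4.051
v 1.286 1.434 -4.109
v 1.528 1.134 -4.299
v 1.843 1.027 -4.57
v 2.148 1.142 -4.85
v 2.361 1.448 -5.063
v -3.71 0.875 -2.009
v -3.078 1.41 -1.448
v -4.13 0.305 -0.991
v -3.608 1.724 -1.491
v -4.177 1.715 -1.731
v -4.568 1.384 -2.078
v -4.631 0.859 -2.398
v -4.342 0.34 -2.569
v -3.812 0.026 -2.527
v -3.243 0.036 -2.287
v -2.852 0.366 -1.94
v -2.789 0.891 -1.62
f 2 1 4
f 2 4 3
f 4 1 5
f 4 5 3
f 5 1 6
f 5 6 3
f 6 1 7
f 6 7 3
f 7 1 8
f 7 8 3
f 8 1 9
f 8 9 3
f 9 1 10
f 9 10 3
f 10 1 11
f 10 11 3
f 11 1 12
f 11 12 3
f 12 1 13
f 12 13 3
f 13 1 14
f 13 14 3
f 14 1 2
f 14 2 3
f 16 15 18
f 16 18 17
f 18 15 19
f 18 19 17
f 19 15 20
f 19 20 17
f 20 15 21
f 20 21 17
f 21 15 22
f 21 22 17
f 22 15 23
f 22 23 17
f 23 15 24
f 23 24 17
f 24 15 25
f 24 25 17
f 25 15 26
f 25 26 17
f 26 15 16
f 26 16 17



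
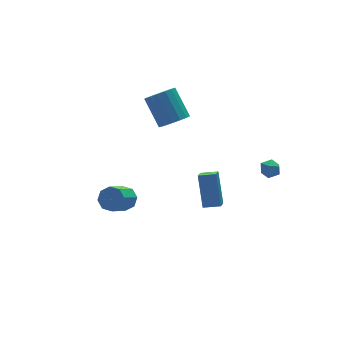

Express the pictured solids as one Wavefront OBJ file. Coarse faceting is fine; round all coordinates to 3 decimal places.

v 0.371 -2.144 -1.548
v -0.132 -2.806 -1.029
v 0.671 -0.957 0.255
v 0.168 -1.618 0.774
v 1.252 -2.662 -1.354
v 0.749 -3.323 -0.835
v 1.552 -1.474 0.449
v 1.049 -2.136 0.968
v 0.959 2.833 1.847
v 1.612 3.408 1.375
v 1.414 4.903 2.921
v 0.761 4.327 3.393
v 1.195 3.539 1.194
v 0.996 5.034 2.741
v 0.723 3.508 1.163
v 0.524 5.003 2.71
v 0.305 3.323 1.289
v 0.106 4.818 2.835
v 0.037 3.025 1.542
v -0.161 4.52 3.088
v -0.019 2.683 1.865
v -0.218 4.178 3.412
v 0.149 2.376 2.184
v -0.05 3.871 3.731
v 0.502 2.173 2.426
v 0.303 3.668 3.972
v 0.96 2.121 2.535
v 0.761 3.616 4.081
v 1.418 2.232 2.486
v 1.219 3.727 4.033
v 1.771 2.481 2.291
v 1.572 3.976 3.838
v 1.938 2.81 1.994
v 1.739 4.305 3.541
v 1.881 3.145 1.663
v 1.682 4.64 3.21
v 3.725 -3.718 2.504
v 4.121 -3.854 1.977
v 2.859 -4.066 1.943
v 3.255 -4.202 1.416
v 3.302 -4.572 1.976
v 3.837 -4.356 2.323
v 3.143 -3.564 1.597
v 3.678 -3.348 1.944
v 3.761 -3.758 1.417
v 3.86 -4.381 1.651
v 3.12 -3.539 2.269
v 3.219 -4.162 2.503
v -2.846 1.839 -3.002
v -2.274 1.882 -2.389
v -3.481 1.083 -1.205
v -4.054 1.041 -1.818
v -2.645 2.406 -2.415
v -3.853 1.607 -1.231
v -3.135 2.598 -2.784
v -4.343 1.799 -1.601
v -3.455 2.346 -3.282
v -4.663 1.547 -2.098
v -3.419 1.797 -3.615
v -4.626 0.998 -2.431
v -3.047 1.273 -3.589
v -4.255 0.474 -2.405
v -2.557 1.081 -3.219
v -3.765 0.282 -2.036
v -2.237 1.333 -2.722
v -3.445 0.534 -1.538
f 2 4 1
f 5 2 1
f 1 4 3
f 3 5 1
f 2 8 4
f 6 2 5
f 6 8 2
f 4 8 3
f 7 5 3
f 3 8 7
f 7 6 5
f 8 6 7
f 10 9 13
f 10 13 11
f 11 13 14
f 11 14 12
f 13 9 15
f 13 15 14
f 14 15 16
f 14 16 12
f 15 9 17
f 15 17 16
f 16 17 18
f 16 18 12
f 17 9 19
f 17 19 18
f 18 19 20
f 18 20 12
f 19 9 21
f 19 21 20
f 20 21 22
f 20 22 12
f 21 9 23
f 21 23 22
f 22 23 24
f 22 24 12
f 23 9 25
f 23 25 24
f 24 25 26
f 24 26 12
f 25 9 27
f 25 27 26
f 26 27 28
f 26 28 12
f 27 9 29
f 27 29 28
f 28 29 30
f 28 30 12
f 29 9 31
f 29 31 30
f 30 31 32
f 30 32 12
f 31 9 33
f 31 33 32
f 32 33 34
f 32 34 12
f 33 9 35
f 33 35 34
f 34 35 36
f 34 36 12
f 35 9 10
f 35 10 36
f 36 10 11
f 36 11 12
f 37 48 42
f 37 42 38
f 37 38 44
f 37 44 47
f 37 47 48
f 38 42 46
f 42 48 41
f 48 47 39
f 47 44 43
f 44 38 45
f 40 46 41
f 40 41 39
f 40 39 43
f 40 43 45
f 40 45 46
f 41 46 42
f 39 41 48
f 43 39 47
f 45 43 44
f 46 45 38
f 50 49 53
f 50 53 51
f 51 53 54
f 51 54 52
f 53 49 55
f 53 55 54
f 54 55 56
f 54 56 52
f 55 49 57
f 55 57 56
f 56 57 58
f 56 58 52
f 57 49 59
f 57 59 58
f 58 59 60
f 58 60 52
f 59 49 61
f 59 61 60
f 60 61 62
f 60 62 52
f 61 49 63
f 61 63 62
f 62 63 64
f 62 64 52
f 63 49 65
f 63 65 64
f 64 65 66
f 64 66 52
f 65 49 50
f 65 50 66
f 66 50 51
f 66 51 52



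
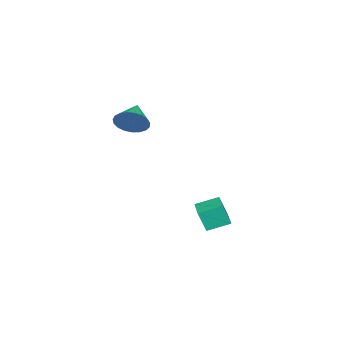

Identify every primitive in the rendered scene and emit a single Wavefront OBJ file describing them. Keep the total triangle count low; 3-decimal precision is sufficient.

v -2.308 2.651 -4.192
v -2.183 2.267 -3.062
v -2.819 3.702 -3.777
v -2.694 3.318 -2.648
v -1.086 3.222 -4.132
v -0.961 2.838 -3.003
v -1.597 4.273 -3.718
v -1.472 3.889 -2.588
v -0.286 -0.174 2.835
v 0.077 -0.598 3.516
v -1.554 -0.346 3.405
v 0.081 -0.251 3.631
v 0.023 0.109 3.609
v -0.089 0.421 3.453
v -0.236 0.629 3.19
v -0.39 0.699 2.866
v -0.527 0.617 2.537
v -0.623 0.399 2.259
v -0.66 0.082 2.081
v -0.632 -0.28 2.033
v -0.545 -0.624 2.124
v -0.413 -0.889 2.338
v -0.259 -1.032 2.638
v -0.11 -1.025 2.973
v 0.009 -0.872 3.283
f 2 4 1
f 5 2 1
f 1 4 3
f 3 5 1
f 2 8 4
f 6 2 5
f 6 8 2
f 4 8 3
f 7 5 3
f 3 8 7
f 7 6 5
f 8 6 7
f 10 9 12
f 10 12 11
f 12 9 13
f 12 13 11
f 13 9 14
f 13 14 11
f 14 9 15
f 14 15 11
f 15 9 16
f 15 16 11
f 16 9 17
f 16 17 11
f 17 9 18
f 17 18 11
f 18 9 19
f 18 19 11
f 19 9 20
f 19 20 11
f 20 9 21
f 20 21 11
f 21 9 22
f 21 22 11
f 22 9 23
f 22 23 11
f 23 9 24
f 23 24 11
f 24 9 25
f 24 25 11
f 25 9 10
f 25 10 11



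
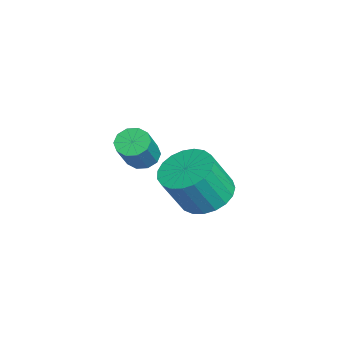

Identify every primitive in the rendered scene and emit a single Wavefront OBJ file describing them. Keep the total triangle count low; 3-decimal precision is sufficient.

v -1.576 3.885 -1.019
v -0.794 3.343 -1.509
v -0.342 2.553 0.09
v -1.124 3.095 0.579
v -0.584 3.716 -1.384
v -0.132 2.925 0.215
v -0.546 4.117 -1.196
v -0.094 3.326 0.403
v -0.686 4.479 -0.977
v -0.234 3.688 0.621
v -0.98 4.737 -0.766
v -0.528 3.947 0.832
v -1.377 4.849 -0.599
v -0.925 4.058 1
v -1.808 4.794 -0.504
v -1.356 4.003 1.095
v -2.199 4.582 -0.498
v -1.747 3.791 1.1
v -2.483 4.249 -0.583
v -2.031 3.458 1.016
v -2.609 3.854 -0.743
v -2.157 3.063 0.856
v -2.557 3.464 -0.95
v -2.105 2.673 0.648
v -2.335 3.147 -1.17
v -1.883 2.356 0.429
v -1.982 2.957 -1.364
v -1.53 2.166 0.235
v -1.559 2.928 -1.498
v -1.107 2.138 0.101
v -1.139 3.065 -1.549
v -0.687 2.274 0.05
v 0.909 1.576 2.56
v 1.342 1.36 2.173
v 2.184 1.008 3.313
v 1.751 1.224 3.7
v 1.414 1.731 2.235
v 2.256 1.379 3.375
v 1.292 2.043 2.421
v 2.134 1.691 3.561
v 1.024 2.177 2.66
v 1.866 1.825 3.8
v 0.712 2.081 2.861
v 1.554 1.729 4.001
v 0.476 1.792 2.947
v 1.318 1.44 4.087
v 0.404 1.421 2.885
v 1.246 1.069 4.025
v 0.526 1.109 2.699
v 1.368 0.757 3.839
v 0.794 0.975 2.46
v 1.636 0.623 3.6
v 1.106 1.071 2.259
v 1.948 0.719 3.399
f 2 1 5
f 2 5 3
f 3 5 6
f 3 6 4
f 5 1 7
f 5 7 6
f 6 7 8
f 6 8 4
f 7 1 9
f 7 9 8
f 8 9 10
f 8 10 4
f 9 1 11
f 9 11 10
f 10 11 12
f 10 12 4
f 11 1 13
f 11 13 12
f 12 13 14
f 12 14 4
f 13 1 15
f 13 15 14
f 14 15 16
f 14 16 4
f 15 1 17
f 15 17 16
f 16 17 18
f 16 18 4
f 17 1 19
f 17 19 18
f 18 19 20
f 18 20 4
f 19 1 21
f 19 21 20
f 20 21 22
f 20 22 4
f 21 1 23
f 21 23 22
f 22 23 24
f 22 24 4
f 23 1 25
f 23 25 24
f 24 25 26
f 24 26 4
f 25 1 27
f 25 27 26
f 26 27 28
f 26 28 4
f 27 1 29
f 27 29 28
f 28 29 30
f 28 30 4
f 29 1 31
f 29 31 30
f 30 31 32
f 30 32 4
f 31 1 2
f 31 2 32
f 32 2 3
f 32 3 4
f 34 33 37
f 34 37 35
f 35 37 38
f 35 38 36
f 37 33 39
f 37 39 38
f 38 39 40
f 38 40 36
f 39 33 41
f 39 41 40
f 40 41 42
f 40 42 36
f 41 33 43
f 41 43 42
f 42 43 44
f 42 44 36
f 43 33 45
f 43 45 44
f 44 45 46
f 44 46 36
f 45 33 47
f 45 47 46
f 46 47 48
f 46 48 36
f 47 33 49
f 47 49 48
f 48 49 50
f 48 50 36
f 49 33 51
f 49 51 50
f 50 51 52
f 50 52 36
f 51 33 53
f 51 53 52
f 52 53 54
f 52 54 36
f 53 33 34
f 53 34 54
f 54 34 35
f 54 35 36



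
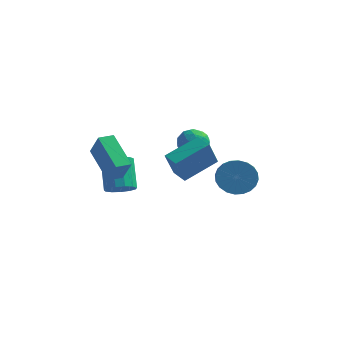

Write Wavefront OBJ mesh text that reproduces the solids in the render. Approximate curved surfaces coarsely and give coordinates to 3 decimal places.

v 2.213 -0.375 -0.364
v 2.876 0.165 0.191
v 3.411 -1.365 1.04
v 2.747 -1.905 0.484
v 2.552 0.18 0.422
v 3.087 -1.351 1.27
v 2.176 0.11 0.533
v 2.711 -1.421 1.381
v 1.806 -0.034 0.507
v 2.341 -1.565 1.355
v 1.498 -0.229 0.349
v 2.032 -1.76 1.197
v 1.298 -0.447 0.082
v 1.833 -1.978 0.93
v 1.238 -0.654 -0.253
v 1.773 -2.184 0.595
v 1.326 -0.818 -0.605
v 1.861 -2.349 0.244
v 1.549 -0.915 -0.92
v 2.084 -2.445 -0.071
v 1.873 -0.929 -1.15
v 2.408 -2.46 -0.302
v 2.249 -0.859 -1.261
v 2.784 -2.39 -0.413
v 2.619 -0.715 -1.235
v 3.154 -2.246 -0.387
v 2.928 -0.52 -1.077
v 3.462 -2.051 -0.229
v 3.127 -0.302 -0.81
v 3.662 -1.833 0.038
v 3.187 -0.096 -0.475
v 3.722 -1.626 0.373
v 3.099 0.069 -0.124
v 3.634 -1.462 0.725
v -0.542 -1.625 0.089
v -0.782 -2.256 1.54
v 0.663 -0.209 0.905
v 0.423 -0.841 2.355
v 0.217 -2.199 -0.035
v -0.023 -2.831 1.415
v 1.422 -0.784 0.78
v 1.182 -1.415 2.231
v -2.205 -5.036 1.923
v -3.561 -3.805 3.049
v -2.819 -4.584 0.689
v -4.175 -3.353 1.815
v -1.665 -4.407 1.885
v -3.021 -3.176 3.011
v -2.279 -3.955 0.651
v -3.635 -2.724 1.777
v -0.973 0.477 1.54
v -0.304 1.043 1.655
v -0.076 -0.463 0.945
v 0.593 0.103 1.06
v 0.216 -0.284 1.759
v -0.338 0.297 2.127
v -0.042 0.283 0.473
v -0.596 0.864 0.841
v 0.271 0.923 0.996
v 0.431 0.572 1.791
v -0.811 0.008 0.809
v -0.651 -0.343 1.604
v -0.718 0.842 1.649
v 0.338 -0.262 0.951
v 0.116 -0.49 1.361
v 0.509 -0.157 1.429
v -0.737 0.404 1.927
v -0.344 0.736 1.995
v -0.038 -0.043 2.056
v -0.036 -0.156 0.605
v 0.357 0.176 0.673
v -0.889 0.737 1.171
v -0.496 1.07 1.239
v -0.342 0.623 0.544
v 0.014 1.104 1.33
v 0.541 0.552 0.98
v 0.168 0.658 0.635
v -0.158 0.999 0.851
v 0.108 0.898 1.797
v 0.635 0.346 1.448
v 0.414 0.118 1.858
v 0.088 0.46 2.074
v 0.446 0.828 1.41
v -1.015 0.234 1.152
v -0.488 -0.318 0.803
v -0.468 0.12 0.526
v -0.794 0.462 0.742
v -0.921 0.028 1.62
v -0.394 -0.524 1.27
v -0.222 -0.419 1.749
v -0.548 -0.078 1.965
v -0.826 -0.248 1.19
v -3.009 -2.399 -1.114
v -2.243 -2.167 -0.986
v -2.806 -1.09 0.422
v -3.571 -1.321 0.294
v -2.42 -1.869 -1.284
v -2.982 -0.792 0.124
v -2.783 -1.74 -1.528
v -3.345 -0.663 -0.12
v -3.218 -1.82 -1.641
v -3.78 -0.742 -0.232
v -3.587 -2.083 -1.586
v -4.149 -1.006 -0.178
v -3.772 -2.447 -1.382
v -4.334 -1.37 0.026
v -3.715 -2.795 -1.093
v -4.277 -1.718 0.316
v -3.434 -3.018 -0.81
v -3.996 -1.94 0.598
v -3.018 -3.044 -0.624
v -3.58 -1.966 0.784
v -2.599 -2.865 -0.594
v -3.161 -1.787 0.814
v -2.31 -2.538 -0.729
v -2.872 -1.461 0.68
f 2 1 5
f 2 5 3
f 3 5 6
f 3 6 4
f 5 1 7
f 5 7 6
f 6 7 8
f 6 8 4
f 7 1 9
f 7 9 8
f 8 9 10
f 8 10 4
f 9 1 11
f 9 11 10
f 10 11 12
f 10 12 4
f 11 1 13
f 11 13 12
f 12 13 14
f 12 14 4
f 13 1 15
f 13 15 14
f 14 15 16
f 14 16 4
f 15 1 17
f 15 17 16
f 16 17 18
f 16 18 4
f 17 1 19
f 17 19 18
f 18 19 20
f 18 20 4
f 19 1 21
f 19 21 20
f 20 21 22
f 20 22 4
f 21 1 23
f 21 23 22
f 22 23 24
f 22 24 4
f 23 1 25
f 23 25 24
f 24 25 26
f 24 26 4
f 25 1 27
f 25 27 26
f 26 27 28
f 26 28 4
f 27 1 29
f 27 29 28
f 28 29 30
f 28 30 4
f 29 1 31
f 29 31 30
f 30 31 32
f 30 32 4
f 31 1 33
f 31 33 32
f 32 33 34
f 32 34 4
f 33 1 2
f 33 2 34
f 34 2 3
f 34 3 4
f 36 38 35
f 39 36 35
f 35 38 37
f 37 39 35
f 36 42 38
f 40 36 39
f 40 42 36
f 38 42 37
f 41 39 37
f 37 42 41
f 41 40 39
f 42 40 41
f 44 46 43
f 47 44 43
f 43 46 45
f 45 47 43
f 44 50 46
f 48 44 47
f 48 50 44
f 46 50 45
f 49 47 45
f 45 50 49
f 49 48 47
f 50 48 49
f 51 88 67
f 88 62 91
f 67 91 56
f 88 91 67
f 51 67 63
f 67 56 68
f 63 68 52
f 67 68 63
f 51 63 72
f 63 52 73
f 72 73 58
f 63 73 72
f 51 72 84
f 72 58 87
f 84 87 61
f 72 87 84
f 51 84 88
f 84 61 92
f 88 92 62
f 84 92 88
f 52 68 79
f 68 56 82
f 79 82 60
f 68 82 79
f 56 91 69
f 91 62 90
f 69 90 55
f 91 90 69
f 62 92 89
f 92 61 85
f 89 85 53
f 92 85 89
f 61 87 86
f 87 58 74
f 86 74 57
f 87 74 86
f 58 73 78
f 73 52 75
f 78 75 59
f 73 75 78
f 54 80 66
f 80 60 81
f 66 81 55
f 80 81 66
f 54 66 64
f 66 55 65
f 64 65 53
f 66 65 64
f 54 64 71
f 64 53 70
f 71 70 57
f 64 70 71
f 54 71 76
f 71 57 77
f 76 77 59
f 71 77 76
f 54 76 80
f 76 59 83
f 80 83 60
f 76 83 80
f 55 81 69
f 81 60 82
f 69 82 56
f 81 82 69
f 53 65 89
f 65 55 90
f 89 90 62
f 65 90 89
f 57 70 86
f 70 53 85
f 86 85 61
f 70 85 86
f 59 77 78
f 77 57 74
f 78 74 58
f 77 74 78
f 60 83 79
f 83 59 75
f 79 75 52
f 83 75 79
f 94 93 97
f 94 97 95
f 95 97 98
f 95 98 96
f 97 93 99
f 97 99 98
f 98 99 100
f 98 100 96
f 99 93 101
f 99 101 100
f 100 101 102
f 100 102 96
f 101 93 103
f 101 103 102
f 102 103 104
f 102 104 96
f 103 93 105
f 103 105 104
f 104 105 106
f 104 106 96
f 105 93 107
f 105 107 106
f 106 107 108
f 106 108 96
f 107 93 109
f 107 109 108
f 108 109 110
f 108 110 96
f 109 93 111
f 109 111 110
f 110 111 112
f 110 112 96
f 111 93 113
f 111 113 112
f 112 113 114
f 112 114 96
f 113 93 115
f 113 115 114
f 114 115 116
f 114 116 96
f 115 93 94
f 115 94 116
f 116 94 95
f 116 95 96



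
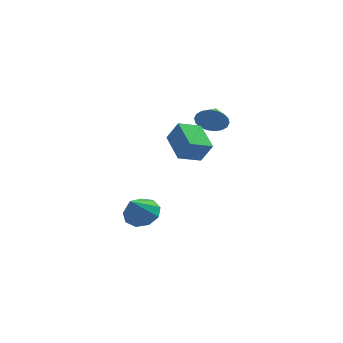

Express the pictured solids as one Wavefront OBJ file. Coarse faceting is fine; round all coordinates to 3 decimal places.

v -2.514 -0.42 -4.149
v -1.482 -0.724 -4.241
v -2.766 -1.68 -2.831
v -1.543 -0.186 -3.739
v -2.058 0.242 -3.428
v -2.787 0.361 -3.454
v -3.388 0.114 -3.806
v -3.58 -0.383 -4.317
v -3.273 -0.897 -4.75
v -2.611 -1.188 -4.902
v -1.904 -1.12 -4.701
v 0.444 2.933 1.796
v 0.922 3.273 1.023
v 0.356 4.167 2.284
v 0.51 3.294 0.897
v 0.084 3.243 0.95
v -0.27 3.13 1.169
v -0.483 2.979 1.513
v -0.512 2.819 1.913
v -0.352 2.681 2.289
v -0.034 2.593 2.568
v 0.378 2.573 2.694
v 0.804 2.624 2.642
v 1.158 2.736 2.422
v 1.371 2.887 2.078
v 1.4 3.048 1.679
v 1.24 3.185 1.302
v 0.66 -4.491 1.676
v 1.337 -4.699 2.802
v -0.34 -3.108 2.534
v 0.338 -3.316 3.66
v 1.602 -3.564 1.28
v 2.28 -3.772 2.406
v 0.603 -2.181 2.138
v 1.28 -2.389 3.264
f 2 1 4
f 2 4 3
f 4 1 5
f 4 5 3
f 5 1 6
f 5 6 3
f 6 1 7
f 6 7 3
f 7 1 8
f 7 8 3
f 8 1 9
f 8 9 3
f 9 1 10
f 9 10 3
f 10 1 11
f 10 11 3
f 11 1 2
f 11 2 3
f 13 12 15
f 13 15 14
f 15 12 16
f 15 16 14
f 16 12 17
f 16 17 14
f 17 12 18
f 17 18 14
f 18 12 19
f 18 19 14
f 19 12 20
f 19 20 14
f 20 12 21
f 20 21 14
f 21 12 22
f 21 22 14
f 22 12 23
f 22 23 14
f 23 12 24
f 23 24 14
f 24 12 25
f 24 25 14
f 25 12 26
f 25 26 14
f 26 12 27
f 26 27 14
f 27 12 13
f 27 13 14
f 29 31 28
f 32 29 28
f 28 31 30
f 30 32 28
f 29 35 31
f 33 29 32
f 33 35 29
f 31 35 30
f 34 32 30
f 30 35 34
f 34 33 32
f 35 33 34



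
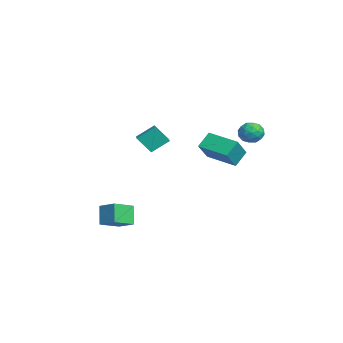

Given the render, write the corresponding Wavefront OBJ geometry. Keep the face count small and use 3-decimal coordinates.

v -4.284 -1.99 0.05
v -4.307 -0.931 0.854
v -4.003 -1.206 -0.974
v -4.025 -0.147 -0.17
v -3.415 -2.093 0.21
v -3.437 -1.034 1.014
v -3.133 -1.309 -0.814
v -3.156 -0.25 -0.01
v -1.006 1.486 -0.588
v -0.078 0.798 0.549
v -1.489 2.176 0.224
v -0.562 1.488 1.361
v 0.362 2.812 -0.901
v 1.289 2.124 0.236
v -0.122 3.502 -0.089
v 0.806 2.814 1.048
v 0.524 -3.691 -3.618
v 1.197 -4.837 -3.117
v 1.352 -3.011 -3.174
v 2.025 -4.157 -2.672
v 1.195 -3.783 -4.728
v 1.868 -4.929 -4.226
v 2.023 -3.103 -4.283
v 2.696 -4.249 -3.782
v 0.687 4.325 1.463
v 1.129 3.873 1.917
v -0.109 3.367 1.283
v 0.333 2.915 1.737
v -0.068 3.505 2.048
v 0.424 4.097 2.159
v 0.596 3.143 1.041
v 1.088 3.735 1.152
v 1.072 3.142 1.656
v 0.662 3.366 2.278
v 0.358 3.874 0.922
v -0.052 4.098 1.544
v 0.978 4.183 1.706
v 0.042 3.057 1.494
v -0.193 3.403 1.677
v 0.066 3.138 1.944
v 0.564 4.315 1.848
v 0.823 4.049 2.115
v 0.12 3.833 2.192
v 0.197 3.191 1.085
v 0.456 2.925 1.352
v 0.954 4.102 1.256
v 1.213 3.837 1.523
v 0.9 3.407 1.008
v 1.204 3.488 1.819
v 0.736 2.925 1.714
v 0.891 3.059 1.305
v 1.18 3.407 1.37
v 0.963 3.62 2.185
v 0.495 3.056 2.079
v 0.26 3.403 2.262
v 0.549 3.751 2.327
v 0.93 3.19 2.032
v 0.525 4.184 1.121
v 0.057 3.62 1.015
v 0.471 3.489 0.873
v 0.76 3.837 0.938
v 0.284 4.315 1.486
v -0.184 3.752 1.381
v -0.16 3.833 1.83
v 0.129 4.181 1.895
v 0.09 4.05 1.168
f 2 4 1
f 5 2 1
f 1 4 3
f 3 5 1
f 2 8 4
f 6 2 5
f 6 8 2
f 4 8 3
f 7 5 3
f 3 8 7
f 7 6 5
f 8 6 7
f 10 12 9
f 13 10 9
f 9 12 11
f 11 13 9
f 10 16 12
f 14 10 13
f 14 16 10
f 12 16 11
f 15 13 11
f 11 16 15
f 15 14 13
f 16 14 15
f 18 20 17
f 21 18 17
f 17 20 19
f 19 21 17
f 18 24 20
f 22 18 21
f 22 24 18
f 20 24 19
f 23 21 19
f 19 24 23
f 23 22 21
f 24 22 23
f 25 62 41
f 62 36 65
f 41 65 30
f 62 65 41
f 25 41 37
f 41 30 42
f 37 42 26
f 41 42 37
f 25 37 46
f 37 26 47
f 46 47 32
f 37 47 46
f 25 46 58
f 46 32 61
f 58 61 35
f 46 61 58
f 25 58 62
f 58 35 66
f 62 66 36
f 58 66 62
f 26 42 53
f 42 30 56
f 53 56 34
f 42 56 53
f 30 65 43
f 65 36 64
f 43 64 29
f 65 64 43
f 36 66 63
f 66 35 59
f 63 59 27
f 66 59 63
f 35 61 60
f 61 32 48
f 60 48 31
f 61 48 60
f 32 47 52
f 47 26 49
f 52 49 33
f 47 49 52
f 28 54 40
f 54 34 55
f 40 55 29
f 54 55 40
f 28 40 38
f 40 29 39
f 38 39 27
f 40 39 38
f 28 38 45
f 38 27 44
f 45 44 31
f 38 44 45
f 28 45 50
f 45 31 51
f 50 51 33
f 45 51 50
f 28 50 54
f 50 33 57
f 54 57 34
f 50 57 54
f 29 55 43
f 55 34 56
f 43 56 30
f 55 56 43
f 27 39 63
f 39 29 64
f 63 64 36
f 39 64 63
f 31 44 60
f 44 27 59
f 60 59 35
f 44 59 60
f 33 51 52
f 51 31 48
f 52 48 32
f 51 48 52
f 34 57 53
f 57 33 49
f 53 49 26
f 57 49 53



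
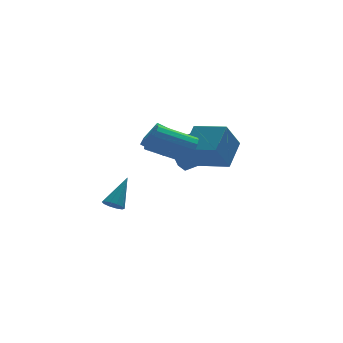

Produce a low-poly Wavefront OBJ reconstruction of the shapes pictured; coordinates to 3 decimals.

v 0.3 -3.522 1.622
v 1.315 -2.368 2.634
v -0.928 -2.162 1.302
v 0.087 -1.008 2.314
v 1.233 -3.032 0.126
v 2.248 -1.878 1.138
v 0.005 -1.672 -0.194
v 1.02 -0.518 0.818
v -1.04 -3.688 1.887
v -0.603 -3.188 2.402
v -2.444 -2.512 3.307
v -2.88 -3.012 2.793
v -0.675 -2.956 2.081
v -2.516 -2.28 2.986
v -0.831 -2.893 1.716
v -2.672 -2.216 2.621
v -1.035 -3.011 1.39
v -2.876 -2.335 2.296
v -1.24 -3.285 1.178
v -3.081 -2.608 2.084
v -1.399 -3.651 1.129
v -3.24 -2.974 2.034
v -1.475 -4.025 1.253
v -3.316 -3.349 2.159
v -1.452 -4.323 1.523
v -3.293 -3.646 2.428
v -1.334 -4.475 1.876
v -3.175 -3.798 2.781
v -1.149 -4.447 2.231
v -2.99 -3.77 3.137
v -0.939 -4.245 2.508
v -2.779 -3.568 3.414
v -0.751 -3.915 2.643
v -2.592 -3.239 3.548
v -0.63 -3.534 2.604
v -2.471 -2.858 3.51
v -1.54 -1.021 0.476
v -2.589 -0.477 1.208
v -1.093 -0.28 0.567
v -2.142 0.263 1.299
v -0.978 -1.503 1.641
v -2.027 -0.96 2.373
v -0.531 -0.763 1.732
v -1.58 -0.219 2.464
v -3.027 2.714 -4.547
v -2.526 2.741 -4.944
v -1.913 3.646 -3.073
v -2.738 3.071 -4.992
v -3.06 3.265 -4.871
v -3.37 3.249 -4.626
v -3.549 3.028 -4.351
v -3.529 2.687 -4.151
v -3.317 2.357 -4.102
v -2.994 2.163 -4.224
v -2.684 2.18 -4.469
v -2.505 2.4 -4.744
v 0.055 1.237 -1.43
v -0.012 2.724 -0.366
v 0.649 1.772 -2.141
v 0.582 3.259 -1.077
v 1.658 0.661 -0.523
v 1.591 2.148 0.541
v 2.252 1.196 -1.234
v 2.185 2.683 -0.17
f 2 4 1
f 5 2 1
f 1 4 3
f 3 5 1
f 2 8 4
f 6 2 5
f 6 8 2
f 4 8 3
f 7 5 3
f 3 8 7
f 7 6 5
f 8 6 7
f 10 9 13
f 10 13 11
f 11 13 14
f 11 14 12
f 13 9 15
f 13 15 14
f 14 15 16
f 14 16 12
f 15 9 17
f 15 17 16
f 16 17 18
f 16 18 12
f 17 9 19
f 17 19 18
f 18 19 20
f 18 20 12
f 19 9 21
f 19 21 20
f 20 21 22
f 20 22 12
f 21 9 23
f 21 23 22
f 22 23 24
f 22 24 12
f 23 9 25
f 23 25 24
f 24 25 26
f 24 26 12
f 25 9 27
f 25 27 26
f 26 27 28
f 26 28 12
f 27 9 29
f 27 29 28
f 28 29 30
f 28 30 12
f 29 9 31
f 29 31 30
f 30 31 32
f 30 32 12
f 31 9 33
f 31 33 32
f 32 33 34
f 32 34 12
f 33 9 35
f 33 35 34
f 34 35 36
f 34 36 12
f 35 9 10
f 35 10 36
f 36 10 11
f 36 11 12
f 38 40 37
f 41 38 37
f 37 40 39
f 39 41 37
f 38 44 40
f 42 38 41
f 42 44 38
f 40 44 39
f 43 41 39
f 39 44 43
f 43 42 41
f 44 42 43
f 46 45 48
f 46 48 47
f 48 45 49
f 48 49 47
f 49 45 50
f 49 50 47
f 50 45 51
f 50 51 47
f 51 45 52
f 51 52 47
f 52 45 53
f 52 53 47
f 53 45 54
f 53 54 47
f 54 45 55
f 54 55 47
f 55 45 56
f 55 56 47
f 56 45 46
f 56 46 47
f 58 60 57
f 61 58 57
f 57 60 59
f 59 61 57
f 58 64 60
f 62 58 61
f 62 64 58
f 60 64 59
f 63 61 59
f 59 64 63
f 63 62 61
f 64 62 63



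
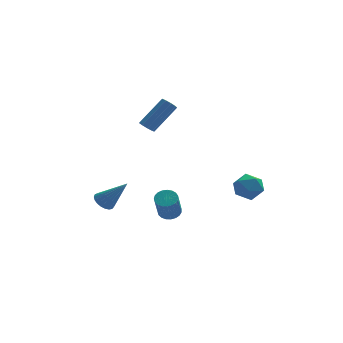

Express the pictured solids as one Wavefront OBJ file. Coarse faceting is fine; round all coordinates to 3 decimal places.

v 2.033 -3.431 0.119
v 2.705 -3.402 0.785
v 2.855 -4.458 -0.665
v 3.527 -4.429 0.001
v 2.684 -4.815 0.195
v 2.177 -4.18 0.679
v 3.383 -3.68 -0.559
v 2.876 -3.045 -0.075
v 3.539 -3.556 0.366
v 3.107 -4.257 0.832
v 2.453 -3.603 -0.712
v 2.021 -4.304 -0.246
v -2.243 -0.249 3.091
v -1.954 -0.678 3.038
v -0.628 0.04 4.456
v -0.917 0.469 4.509
v -1.844 -0.429 2.809
v -0.519 0.289 4.228
v -1.921 -0.095 2.712
v -0.596 0.623 4.131
v -2.149 0.166 2.793
v -0.823 0.884 4.211
v -2.42 0.233 3.012
v -1.094 0.951 4.431
v -2.609 0.075 3.269
v -1.283 0.793 4.687
v -2.626 -0.235 3.442
v -1.3 0.483 4.86
v -2.464 -0.552 3.451
v -1.138 0.166 4.869
v -2.199 -0.727 3.291
v -0.873 -0.009 4.71
v -4.437 2.027 -3.771
v -3.945 2.482 -4.007
v -3.163 1.493 -2.149
v -4.105 2.652 -3.826
v -4.321 2.714 -3.635
v -4.558 2.657 -3.468
v -4.774 2.492 -3.353
v -4.931 2.245 -3.311
v -5.003 1.962 -3.348
v -4.977 1.689 -3.458
v -4.858 1.475 -3.622
v -4.665 1.356 -3.812
v -4.434 1.353 -3.995
v -4.202 1.467 -4.139
v -4.012 1.677 -4.22
v -3.894 1.948 -4.223
v -3.871 2.233 -4.147
v -0.993 -0.27 -3.538
v -0.424 -0.022 -3.287
v -0.717 -0.861 -1.791
v -1.287 -1.11 -2.042
v -0.609 0.173 -3.214
v -0.903 -0.666 -1.718
v -0.861 0.291 -3.197
v -1.154 -0.548 -1.701
v -1.135 0.312 -3.239
v -1.429 -0.527 -1.743
v -1.385 0.233 -3.333
v -1.679 -0.606 -1.837
v -1.568 0.066 -3.462
v -1.861 -0.773 -1.966
v -1.65 -0.159 -3.604
v -1.944 -0.998 -2.108
v -1.62 -0.403 -3.735
v -1.913 -1.242 -2.239
v -1.481 -0.624 -3.832
v -1.774 -1.463 -2.336
v -1.257 -0.784 -3.878
v -1.551 -1.623 -2.382
v -0.988 -0.855 -3.865
v -1.282 -1.694 -2.369
v -0.72 -0.825 -3.796
v -1.014 -1.664 -2.3
v -0.499 -0.7 -3.682
v -0.793 -1.539 -2.186
v -0.364 -0.5 -3.543
v -0.657 -1.339 -2.047
v -0.337 -0.26 -3.403
v -0.631 -1.099 -1.907
f 1 12 6
f 1 6 2
f 1 2 8
f 1 8 11
f 1 11 12
f 2 6 10
f 6 12 5
f 12 11 3
f 11 8 7
f 8 2 9
f 4 10 5
f 4 5 3
f 4 3 7
f 4 7 9
f 4 9 10
f 5 10 6
f 3 5 12
f 7 3 11
f 9 7 8
f 10 9 2
f 14 13 17
f 14 17 15
f 15 17 18
f 15 18 16
f 17 13 19
f 17 19 18
f 18 19 20
f 18 20 16
f 19 13 21
f 19 21 20
f 20 21 22
f 20 22 16
f 21 13 23
f 21 23 22
f 22 23 24
f 22 24 16
f 23 13 25
f 23 25 24
f 24 25 26
f 24 26 16
f 25 13 27
f 25 27 26
f 26 27 28
f 26 28 16
f 27 13 29
f 27 29 28
f 28 29 30
f 28 30 16
f 29 13 31
f 29 31 30
f 30 31 32
f 30 32 16
f 31 13 14
f 31 14 32
f 32 14 15
f 32 15 16
f 34 33 36
f 34 36 35
f 36 33 37
f 36 37 35
f 37 33 38
f 37 38 35
f 38 33 39
f 38 39 35
f 39 33 40
f 39 40 35
f 40 33 41
f 40 41 35
f 41 33 42
f 41 42 35
f 42 33 43
f 42 43 35
f 43 33 44
f 43 44 35
f 44 33 45
f 44 45 35
f 45 33 46
f 45 46 35
f 46 33 47
f 46 47 35
f 47 33 48
f 47 48 35
f 48 33 49
f 48 49 35
f 49 33 34
f 49 34 35
f 51 50 54
f 51 54 52
f 52 54 55
f 52 55 53
f 54 50 56
f 54 56 55
f 55 56 57
f 55 57 53
f 56 50 58
f 56 58 57
f 57 58 59
f 57 59 53
f 58 50 60
f 58 60 59
f 59 60 61
f 59 61 53
f 60 50 62
f 60 62 61
f 61 62 63
f 61 63 53
f 62 50 64
f 62 64 63
f 63 64 65
f 63 65 53
f 64 50 66
f 64 66 65
f 65 66 67
f 65 67 53
f 66 50 68
f 66 68 67
f 67 68 69
f 67 69 53
f 68 50 70
f 68 70 69
f 69 70 71
f 69 71 53
f 70 50 72
f 70 72 71
f 71 72 73
f 71 73 53
f 72 50 74
f 72 74 73
f 73 74 75
f 73 75 53
f 74 50 76
f 74 76 75
f 75 76 77
f 75 77 53
f 76 50 78
f 76 78 77
f 77 78 79
f 77 79 53
f 78 50 80
f 78 80 79
f 79 80 81
f 79 81 53
f 80 50 51
f 80 51 81
f 81 51 52
f 81 52 53

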